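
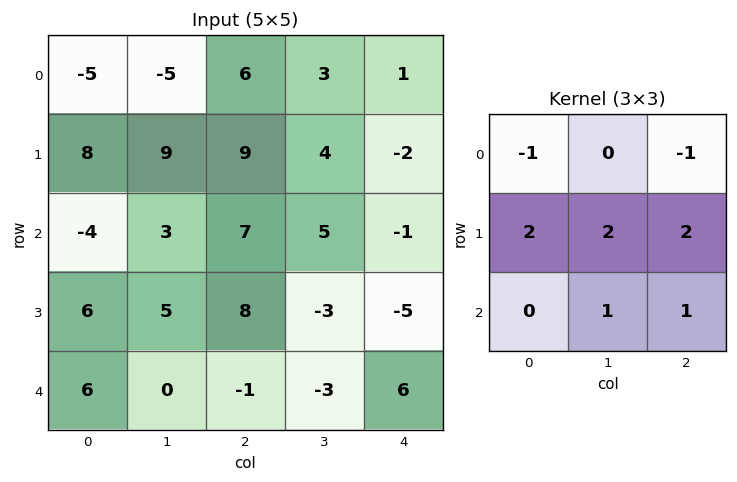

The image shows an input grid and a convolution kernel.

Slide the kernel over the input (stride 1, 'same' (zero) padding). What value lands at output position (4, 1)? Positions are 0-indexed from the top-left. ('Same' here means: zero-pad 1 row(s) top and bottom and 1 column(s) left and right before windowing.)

The receptive field on the zero-padded input at this output position is [6 5 8 / 6 0 -1 / 0 0 0]. Elementwise product with the kernel and sum: 6·-1 + 8·-1 + 6·2 + 0·2 + -1·2 + 0·1 + 0·1.

-4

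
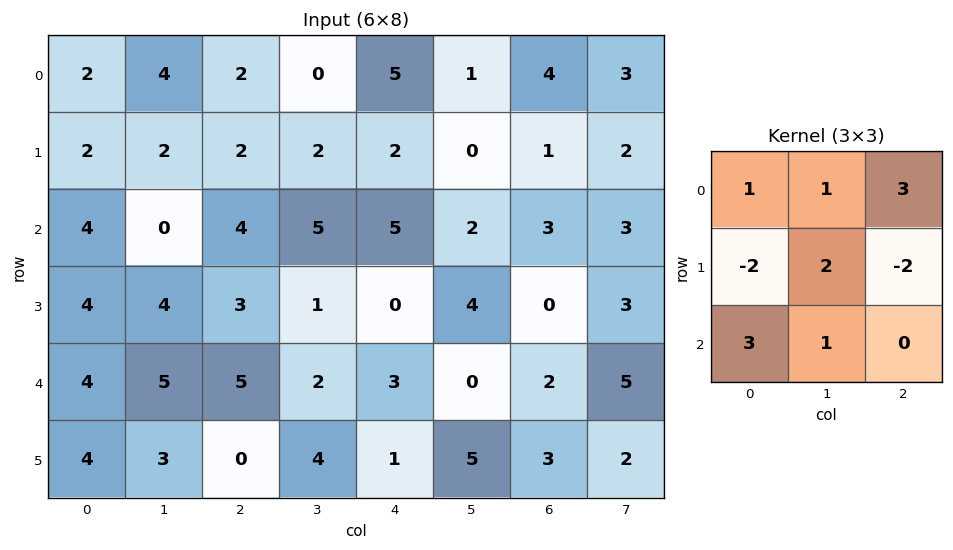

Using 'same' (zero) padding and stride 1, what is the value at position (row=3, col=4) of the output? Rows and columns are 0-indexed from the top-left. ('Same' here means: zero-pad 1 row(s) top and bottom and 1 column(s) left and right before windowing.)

The receptive field on the zero-padded input at this output position is [5 5 2 / 1 0 4 / 2 3 0]. Elementwise product with the kernel and sum: 5·1 + 5·1 + 2·3 + 1·-2 + 0·2 + 4·-2 + 2·3 + 3·1.

15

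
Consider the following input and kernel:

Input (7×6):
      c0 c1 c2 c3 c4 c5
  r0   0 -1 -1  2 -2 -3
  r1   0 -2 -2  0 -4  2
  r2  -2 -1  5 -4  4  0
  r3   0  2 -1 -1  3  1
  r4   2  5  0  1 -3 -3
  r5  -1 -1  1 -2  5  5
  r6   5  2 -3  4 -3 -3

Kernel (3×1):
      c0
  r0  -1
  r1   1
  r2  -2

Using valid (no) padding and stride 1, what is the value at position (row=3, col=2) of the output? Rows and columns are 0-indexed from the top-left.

The receptive field on the input at this output position is [-1 / 0 / 1]. Elementwise product with the kernel and sum: -1·-1 + 0·1 + 1·-2.

-1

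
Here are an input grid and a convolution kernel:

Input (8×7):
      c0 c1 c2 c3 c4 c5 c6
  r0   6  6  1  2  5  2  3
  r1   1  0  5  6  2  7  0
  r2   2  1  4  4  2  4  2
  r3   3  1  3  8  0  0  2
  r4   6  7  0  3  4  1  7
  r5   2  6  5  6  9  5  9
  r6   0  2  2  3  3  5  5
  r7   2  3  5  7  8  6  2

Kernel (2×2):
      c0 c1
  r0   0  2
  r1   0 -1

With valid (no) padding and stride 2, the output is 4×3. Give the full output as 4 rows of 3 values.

12 -2 -3
1 0 8
8 0 -3
1 -1 4

Output[0,0]: The receptive field on the input at this output position is [6 6 / 1 0]. Elementwise product with the kernel and sum: 6·2 + 0·-1.
Output[0,1]: The receptive field on the input at this output position is [1 2 / 5 6]. Elementwise product with the kernel and sum: 2·2 + 6·-1.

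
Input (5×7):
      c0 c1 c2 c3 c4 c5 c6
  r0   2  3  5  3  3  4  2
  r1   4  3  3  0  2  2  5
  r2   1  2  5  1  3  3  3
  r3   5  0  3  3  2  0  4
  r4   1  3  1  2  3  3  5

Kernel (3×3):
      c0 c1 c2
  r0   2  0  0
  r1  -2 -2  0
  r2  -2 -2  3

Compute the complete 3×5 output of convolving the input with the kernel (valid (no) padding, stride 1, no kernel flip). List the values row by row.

Output[0,0]: The receptive field on the input at this output position is [2 3 5 / 4 3 3 / 1 2 5]. Elementwise product with the kernel and sum: 2·2 + 4·-2 + 3·-2 + 1·-2 + 2·-2 + 5·3.

-1 -17 1 3 -5
1 -5 -12 -18 0
-13 -4 1 -9 5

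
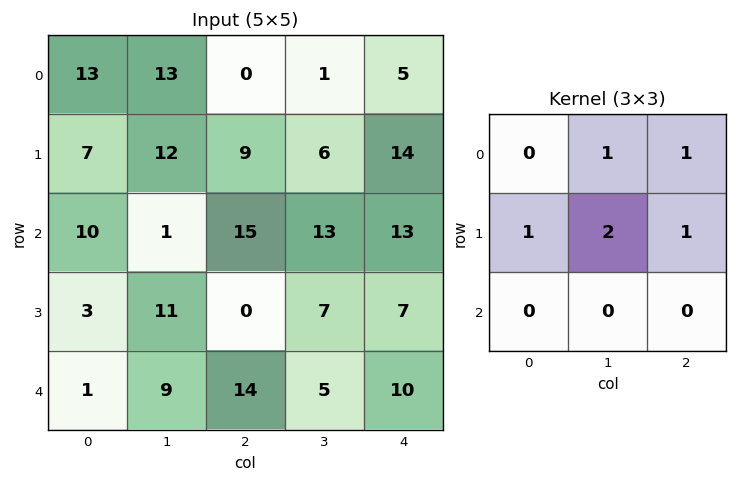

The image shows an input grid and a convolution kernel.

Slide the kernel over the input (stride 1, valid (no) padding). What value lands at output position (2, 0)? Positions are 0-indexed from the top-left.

41

The receptive field on the input at this output position is [10 1 15 / 3 11 0 / 1 9 14]. Elementwise product with the kernel and sum: 1·1 + 15·1 + 3·1 + 11·2 + 0·1.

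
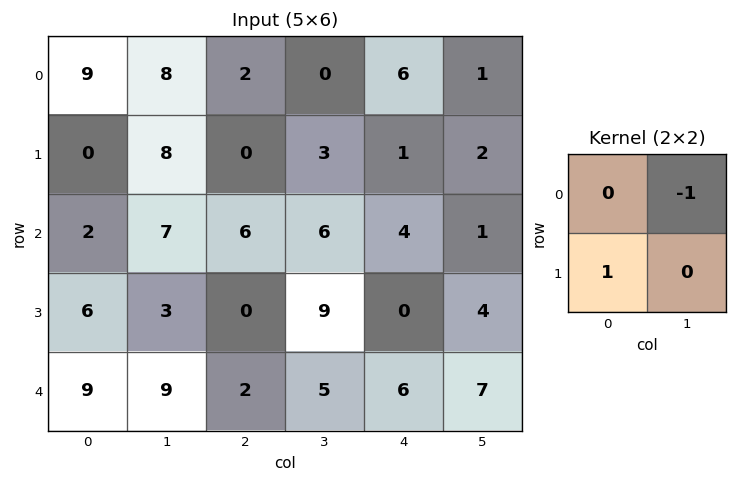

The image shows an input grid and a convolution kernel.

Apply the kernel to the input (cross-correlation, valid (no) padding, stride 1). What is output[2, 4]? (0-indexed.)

The receptive field on the input at this output position is [4 1 / 0 4]. Elementwise product with the kernel and sum: 1·-1 + 0·1.

-1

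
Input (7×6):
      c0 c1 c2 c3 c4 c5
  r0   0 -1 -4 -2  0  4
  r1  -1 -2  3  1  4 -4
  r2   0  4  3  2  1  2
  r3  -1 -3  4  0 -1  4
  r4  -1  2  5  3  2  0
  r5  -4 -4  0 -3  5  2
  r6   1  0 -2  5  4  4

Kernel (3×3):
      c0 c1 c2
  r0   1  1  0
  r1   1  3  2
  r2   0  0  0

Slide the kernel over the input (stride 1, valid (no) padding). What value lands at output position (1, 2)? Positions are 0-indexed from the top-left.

15

The receptive field on the input at this output position is [3 1 4 / 3 2 1 / 4 0 -1]. Elementwise product with the kernel and sum: 3·1 + 1·1 + 3·1 + 2·3 + 1·2.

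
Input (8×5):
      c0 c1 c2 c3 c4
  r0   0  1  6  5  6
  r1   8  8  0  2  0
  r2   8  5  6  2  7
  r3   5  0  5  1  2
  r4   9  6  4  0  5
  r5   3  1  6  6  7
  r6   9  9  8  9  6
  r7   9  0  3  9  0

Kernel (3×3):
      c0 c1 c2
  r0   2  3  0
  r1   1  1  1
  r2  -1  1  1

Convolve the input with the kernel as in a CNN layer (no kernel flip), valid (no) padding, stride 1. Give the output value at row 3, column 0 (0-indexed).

The receptive field on the input at this output position is [5 0 5 / 9 6 4 / 3 1 6]. Elementwise product with the kernel and sum: 5·2 + 0·3 + 9·1 + 6·1 + 4·1 + 3·-1 + 1·1 + 6·1.

33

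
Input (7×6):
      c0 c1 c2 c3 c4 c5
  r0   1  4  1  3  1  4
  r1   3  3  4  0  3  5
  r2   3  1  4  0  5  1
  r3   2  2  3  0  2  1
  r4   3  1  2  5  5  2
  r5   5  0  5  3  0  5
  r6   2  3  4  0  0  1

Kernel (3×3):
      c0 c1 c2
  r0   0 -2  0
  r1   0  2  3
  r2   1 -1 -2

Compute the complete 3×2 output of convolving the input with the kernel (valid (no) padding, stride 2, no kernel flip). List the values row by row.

4 -3
9 -7
4 0

Output[0,0]: The receptive field on the input at this output position is [1 4 1 / 3 3 4 / 3 1 4]. Elementwise product with the kernel and sum: 4·-2 + 3·2 + 4·3 + 3·1 + 1·-1 + 4·-2.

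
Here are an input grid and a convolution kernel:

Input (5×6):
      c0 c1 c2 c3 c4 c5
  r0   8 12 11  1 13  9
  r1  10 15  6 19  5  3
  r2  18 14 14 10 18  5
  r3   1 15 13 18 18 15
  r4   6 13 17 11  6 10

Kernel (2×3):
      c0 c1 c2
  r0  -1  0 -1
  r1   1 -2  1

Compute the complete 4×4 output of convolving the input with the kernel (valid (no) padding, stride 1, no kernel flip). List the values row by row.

-33 9 -51 2
-12 -38 1 -43
-48 -17 -37 -18
-17 -43 -30 -24

Output[0,0]: The receptive field on the input at this output position is [8 12 11 / 10 15 6]. Elementwise product with the kernel and sum: 8·-1 + 11·-1 + 10·1 + 15·-2 + 6·1.
Output[0,1]: The receptive field on the input at this output position is [12 11 1 / 15 6 19]. Elementwise product with the kernel and sum: 12·-1 + 1·-1 + 15·1 + 6·-2 + 19·1.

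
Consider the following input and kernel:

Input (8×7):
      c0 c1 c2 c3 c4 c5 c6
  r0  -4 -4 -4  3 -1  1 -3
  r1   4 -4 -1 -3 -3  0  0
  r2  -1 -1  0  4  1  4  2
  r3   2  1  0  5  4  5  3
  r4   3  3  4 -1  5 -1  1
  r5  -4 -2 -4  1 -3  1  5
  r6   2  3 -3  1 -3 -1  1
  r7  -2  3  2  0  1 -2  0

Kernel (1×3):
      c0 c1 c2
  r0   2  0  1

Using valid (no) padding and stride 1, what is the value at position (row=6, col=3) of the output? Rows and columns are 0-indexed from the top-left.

The receptive field on the input at this output position is [1 -3 -1]. Elementwise product with the kernel and sum: 1·2 + -1·1.

1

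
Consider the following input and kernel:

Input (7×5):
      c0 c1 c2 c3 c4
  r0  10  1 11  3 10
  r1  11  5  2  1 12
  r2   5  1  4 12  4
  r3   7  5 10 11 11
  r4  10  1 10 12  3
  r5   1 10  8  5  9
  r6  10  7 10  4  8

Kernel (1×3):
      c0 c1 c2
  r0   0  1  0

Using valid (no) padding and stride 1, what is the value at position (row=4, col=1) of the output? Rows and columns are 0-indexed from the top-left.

10

The receptive field on the input at this output position is [1 10 12]. Elementwise product with the kernel and sum: 10·1.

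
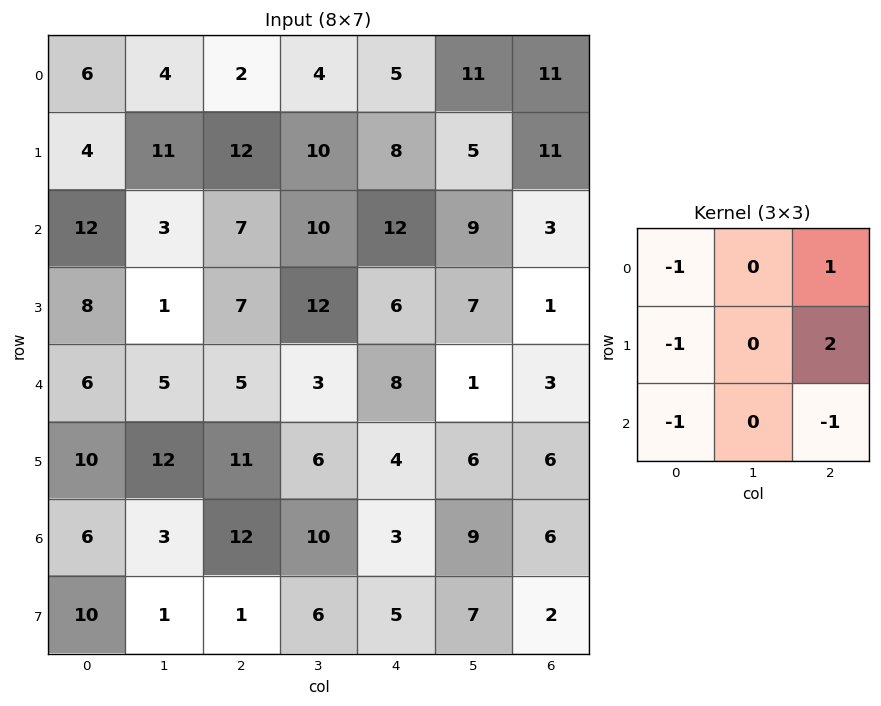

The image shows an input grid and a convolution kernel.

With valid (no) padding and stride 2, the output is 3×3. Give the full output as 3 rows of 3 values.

Output[0,0]: The receptive field on the input at this output position is [6 4 2 / 4 11 12 / 12 3 7]. Elementwise product with the kernel and sum: 6·-1 + 2·1 + 4·-1 + 12·2 + 12·-1 + 7·-1.
Output[0,1]: The receptive field on the input at this output position is [2 4 5 / 12 10 8 / 7 10 12]. Elementwise product with the kernel and sum: 2·-1 + 5·1 + 12·-1 + 8·2 + 7·-1 + 12·-1.

-3 -12 5
-10 -3 -24
-7 -15 -6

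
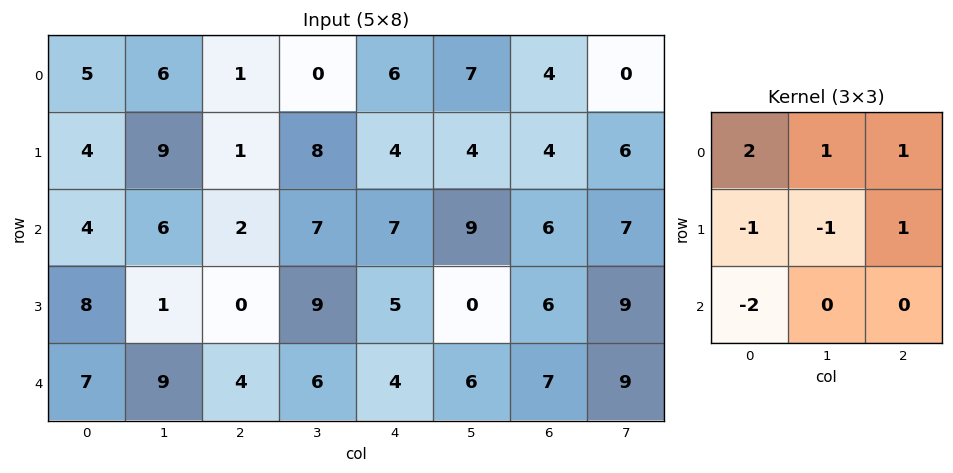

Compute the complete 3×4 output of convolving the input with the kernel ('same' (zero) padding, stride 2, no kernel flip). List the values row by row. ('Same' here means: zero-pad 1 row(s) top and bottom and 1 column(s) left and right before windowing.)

1 -25 -15 -19
15 24 1 10
11 4 19 11

Output[0,0]: The receptive field on the zero-padded input at this output position is [0 0 0 / 0 5 6 / 0 4 9]. Elementwise product with the kernel and sum: 0·2 + 0·1 + 0·1 + 0·-1 + 5·-1 + 6·1 + 0·-2.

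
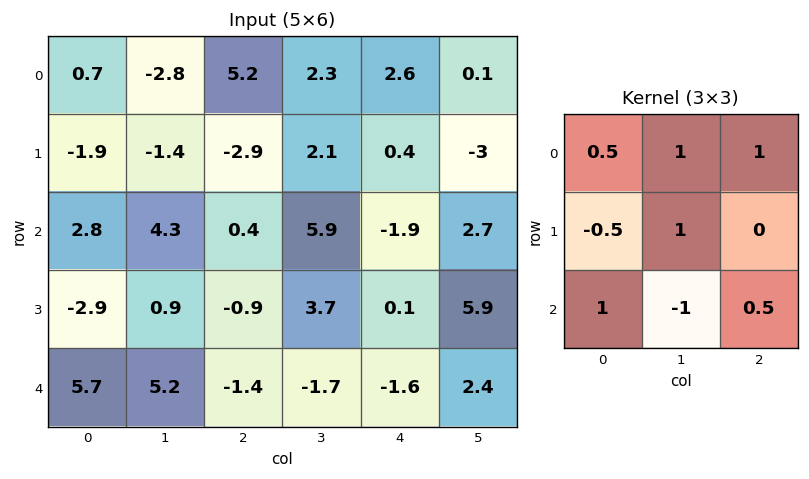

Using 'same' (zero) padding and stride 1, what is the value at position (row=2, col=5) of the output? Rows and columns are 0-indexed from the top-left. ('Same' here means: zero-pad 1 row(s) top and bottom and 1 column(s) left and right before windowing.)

-4.95

The receptive field on the zero-padded input at this output position is [0.4 -3 0 / -1.9 2.7 0 / 0.1 5.9 0]. Elementwise product with the kernel and sum: 0.4·0.5 + -3·1 + 0·1 + -1.9·-0.5 + 2.7·1 + 0.1·1 + 5.9·-1 + 0·0.5.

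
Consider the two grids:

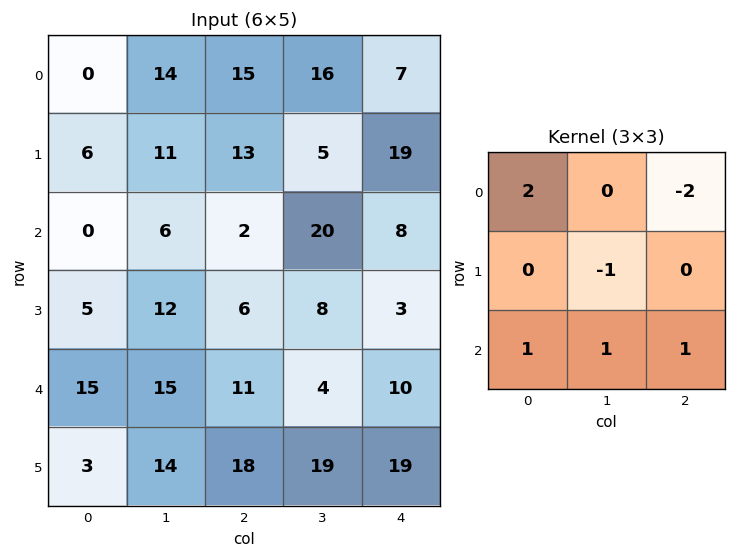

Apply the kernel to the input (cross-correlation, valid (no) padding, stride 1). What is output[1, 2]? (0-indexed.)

-15

The receptive field on the input at this output position is [13 5 19 / 2 20 8 / 6 8 3]. Elementwise product with the kernel and sum: 13·2 + 19·-2 + 20·-1 + 6·1 + 8·1 + 3·1.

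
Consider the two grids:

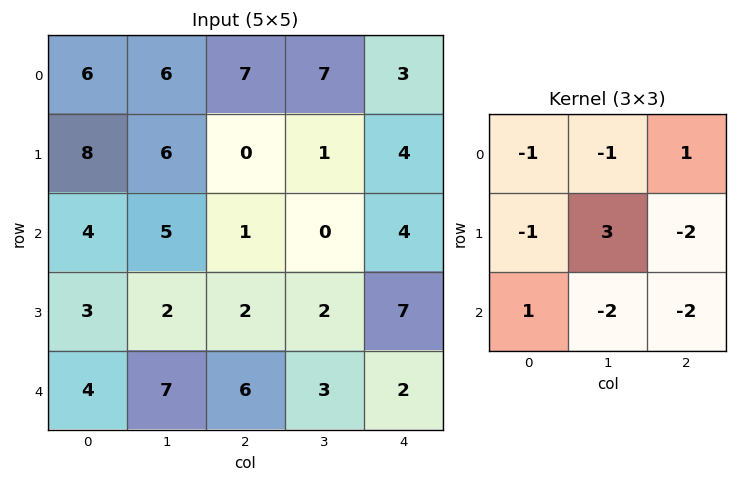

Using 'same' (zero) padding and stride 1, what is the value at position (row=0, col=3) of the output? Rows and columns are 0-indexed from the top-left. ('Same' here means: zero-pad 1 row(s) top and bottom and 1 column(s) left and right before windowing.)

-2

The receptive field on the zero-padded input at this output position is [0 0 0 / 7 7 3 / 0 1 4]. Elementwise product with the kernel and sum: 0·-1 + 0·-1 + 0·1 + 7·-1 + 7·3 + 3·-2 + 0·1 + 1·-2 + 4·-2.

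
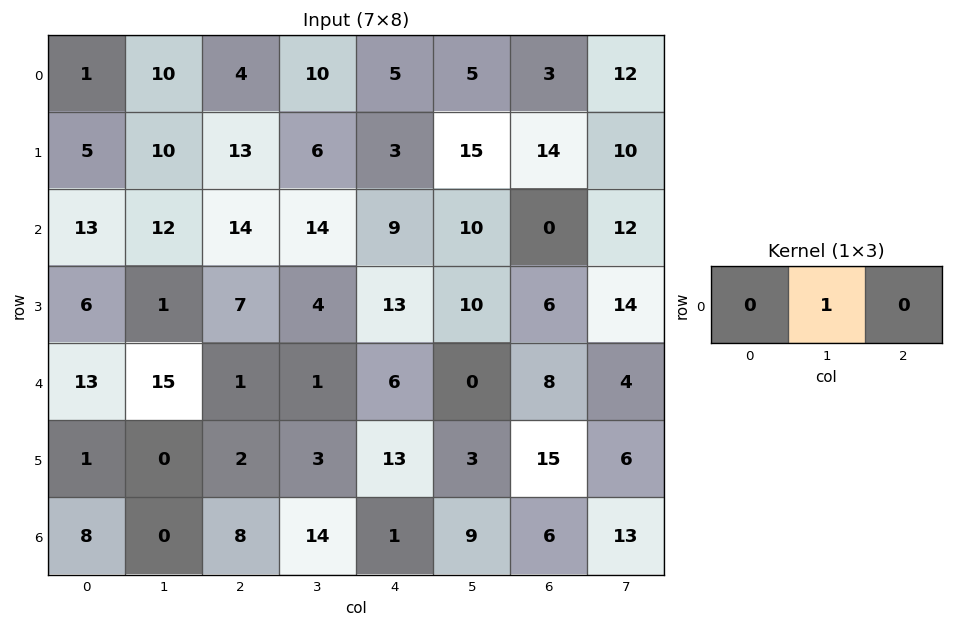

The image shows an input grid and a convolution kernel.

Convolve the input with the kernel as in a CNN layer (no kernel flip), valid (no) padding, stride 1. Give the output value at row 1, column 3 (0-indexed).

3

The receptive field on the input at this output position is [6 3 15]. Elementwise product with the kernel and sum: 3·1.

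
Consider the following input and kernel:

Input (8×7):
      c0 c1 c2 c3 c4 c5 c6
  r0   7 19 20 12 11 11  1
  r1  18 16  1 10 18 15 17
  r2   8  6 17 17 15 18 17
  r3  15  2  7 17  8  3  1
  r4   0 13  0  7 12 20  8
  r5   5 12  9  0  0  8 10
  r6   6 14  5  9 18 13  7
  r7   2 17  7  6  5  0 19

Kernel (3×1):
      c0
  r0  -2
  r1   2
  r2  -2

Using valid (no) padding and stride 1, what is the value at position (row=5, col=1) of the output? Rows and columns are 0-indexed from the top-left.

-30

The receptive field on the input at this output position is [12 / 14 / 17]. Elementwise product with the kernel and sum: 12·-2 + 14·2 + 17·-2.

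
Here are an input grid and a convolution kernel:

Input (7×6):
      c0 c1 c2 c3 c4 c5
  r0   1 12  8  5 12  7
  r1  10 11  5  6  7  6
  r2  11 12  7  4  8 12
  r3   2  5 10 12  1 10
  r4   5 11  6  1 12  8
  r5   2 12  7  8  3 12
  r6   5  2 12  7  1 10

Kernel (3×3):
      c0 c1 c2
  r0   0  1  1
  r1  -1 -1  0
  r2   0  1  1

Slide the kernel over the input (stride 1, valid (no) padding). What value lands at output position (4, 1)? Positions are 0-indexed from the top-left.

7

The receptive field on the input at this output position is [11 6 1 / 12 7 8 / 2 12 7]. Elementwise product with the kernel and sum: 6·1 + 1·1 + 12·-1 + 7·-1 + 12·1 + 7·1.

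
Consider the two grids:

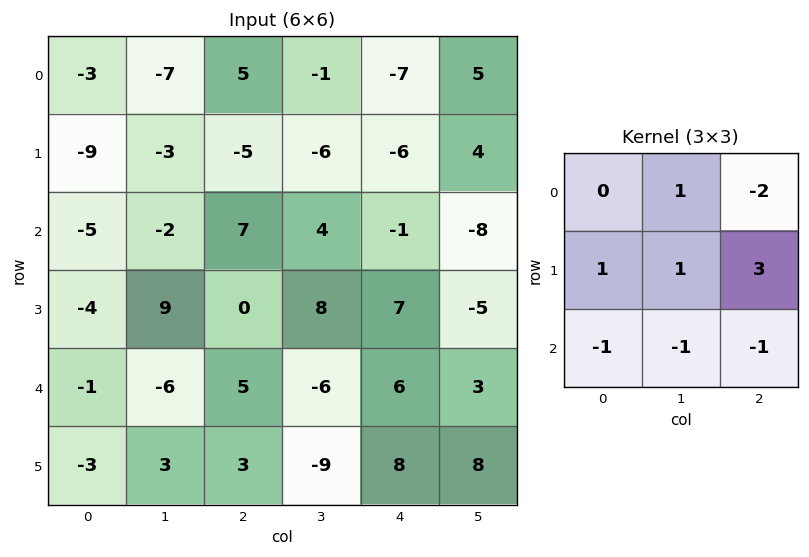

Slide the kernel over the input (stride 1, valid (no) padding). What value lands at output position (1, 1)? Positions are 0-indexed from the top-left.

The receptive field on the input at this output position is [-3 -5 -6 / -2 7 4 / 9 0 8]. Elementwise product with the kernel and sum: -5·1 + -6·-2 + -2·1 + 7·1 + 4·3 + 9·-1 + 0·-1 + 8·-1.

7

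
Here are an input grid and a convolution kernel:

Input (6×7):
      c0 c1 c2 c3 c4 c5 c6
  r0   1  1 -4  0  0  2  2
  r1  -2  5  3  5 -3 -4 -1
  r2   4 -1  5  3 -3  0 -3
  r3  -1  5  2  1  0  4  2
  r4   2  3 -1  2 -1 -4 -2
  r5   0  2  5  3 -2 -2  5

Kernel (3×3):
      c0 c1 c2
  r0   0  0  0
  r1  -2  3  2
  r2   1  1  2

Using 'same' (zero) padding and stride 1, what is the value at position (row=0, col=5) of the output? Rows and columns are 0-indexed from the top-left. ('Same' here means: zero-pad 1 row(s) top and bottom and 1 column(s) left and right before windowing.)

The receptive field on the zero-padded input at this output position is [0 0 0 / 0 2 2 / -3 -4 -1]. Elementwise product with the kernel and sum: 0·-2 + 2·3 + 2·2 + -3·1 + -4·1 + -1·2.

1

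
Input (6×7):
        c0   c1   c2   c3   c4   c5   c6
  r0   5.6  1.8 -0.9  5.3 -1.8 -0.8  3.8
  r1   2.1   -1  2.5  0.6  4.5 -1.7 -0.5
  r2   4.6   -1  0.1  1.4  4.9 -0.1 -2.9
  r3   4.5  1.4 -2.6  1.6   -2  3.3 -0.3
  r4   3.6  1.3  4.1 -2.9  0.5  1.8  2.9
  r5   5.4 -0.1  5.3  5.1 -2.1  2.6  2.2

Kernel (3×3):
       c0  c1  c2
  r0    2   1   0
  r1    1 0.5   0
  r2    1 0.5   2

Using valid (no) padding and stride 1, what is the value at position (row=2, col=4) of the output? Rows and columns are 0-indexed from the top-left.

16.55

The receptive field on the input at this output position is [4.9 -0.1 -2.9 / -2 3.3 -0.3 / 0.5 1.8 2.9]. Elementwise product with the kernel and sum: 4.9·2 + -0.1·1 + -2·1 + 3.3·0.5 + 0.5·1 + 1.8·0.5 + 2.9·2.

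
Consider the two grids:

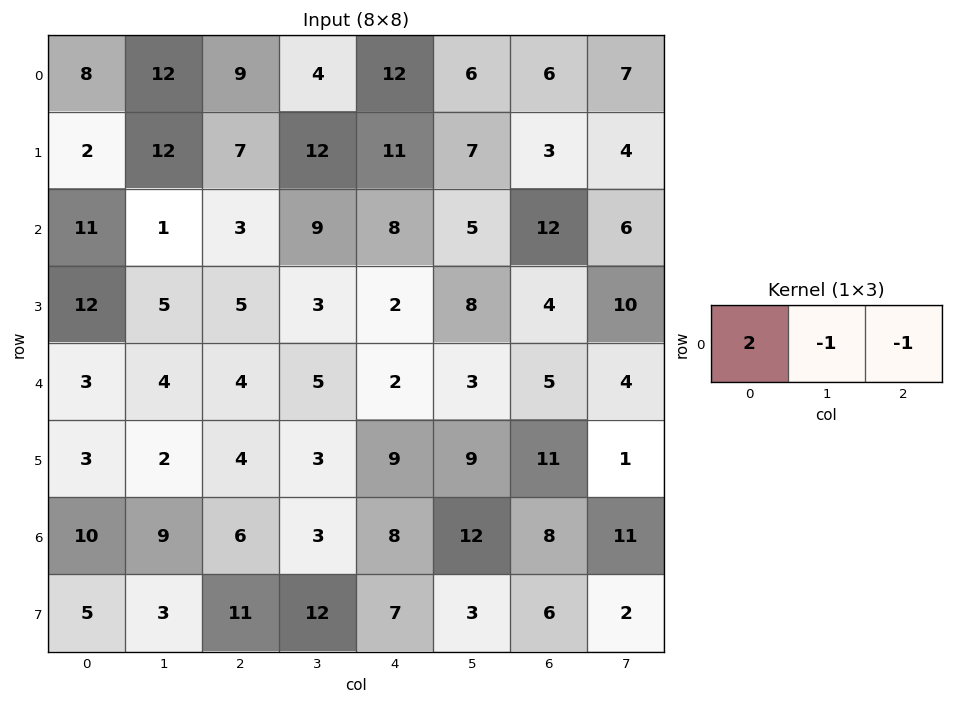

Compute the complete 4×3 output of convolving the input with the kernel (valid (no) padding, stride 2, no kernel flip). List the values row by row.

-5 2 12
18 -11 -1
-2 1 -4
5 1 -4

Output[0,0]: The receptive field on the input at this output position is [8 12 9]. Elementwise product with the kernel and sum: 8·2 + 12·-1 + 9·-1.
Output[0,1]: The receptive field on the input at this output position is [9 4 12]. Elementwise product with the kernel and sum: 9·2 + 4·-1 + 12·-1.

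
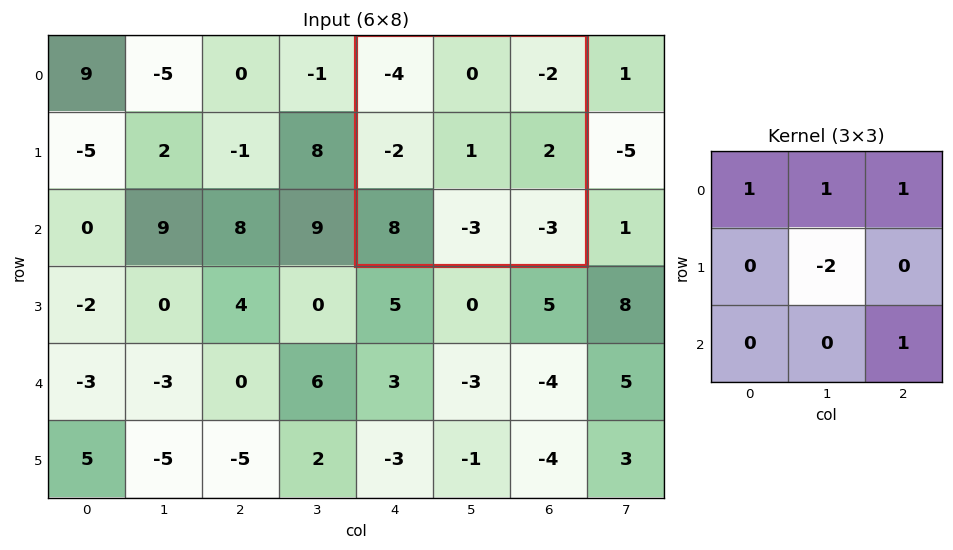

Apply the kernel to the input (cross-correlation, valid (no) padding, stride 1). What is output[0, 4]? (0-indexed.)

The receptive field on the input at this output position is [-4 0 -2 / -2 1 2 / 8 -3 -3]. Elementwise product with the kernel and sum: -4·1 + 0·1 + -2·1 + 1·-2 + -3·1.

-11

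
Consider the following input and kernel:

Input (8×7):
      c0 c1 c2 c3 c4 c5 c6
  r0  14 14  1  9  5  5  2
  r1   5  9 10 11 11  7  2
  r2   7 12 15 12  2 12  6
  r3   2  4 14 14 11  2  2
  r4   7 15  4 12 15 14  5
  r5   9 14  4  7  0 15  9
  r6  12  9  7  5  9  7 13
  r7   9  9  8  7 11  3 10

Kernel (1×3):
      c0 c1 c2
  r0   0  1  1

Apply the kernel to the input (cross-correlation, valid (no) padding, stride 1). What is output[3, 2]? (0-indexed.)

25

The receptive field on the input at this output position is [14 14 11]. Elementwise product with the kernel and sum: 14·1 + 11·1.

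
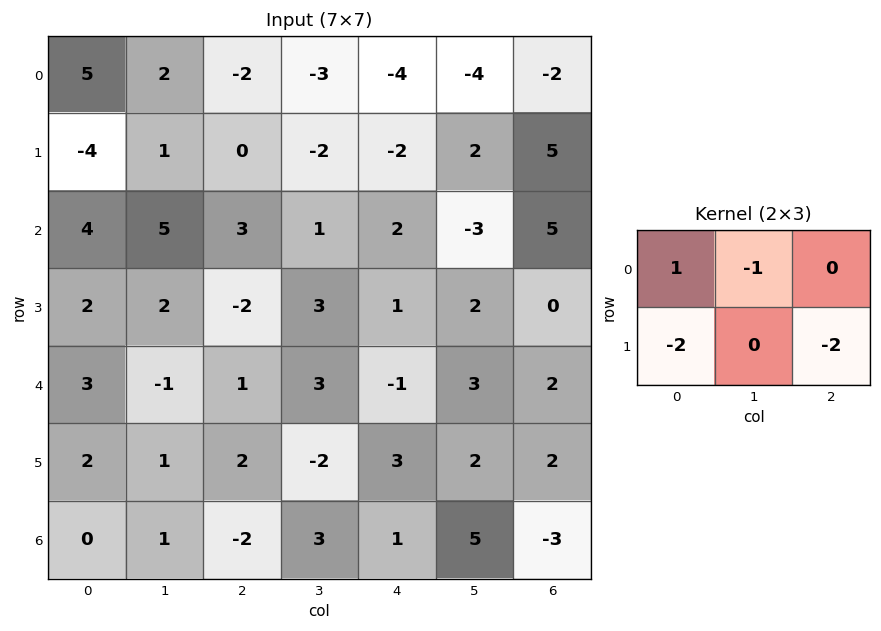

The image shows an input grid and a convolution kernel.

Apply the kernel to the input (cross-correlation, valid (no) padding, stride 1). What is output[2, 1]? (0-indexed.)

-8

The receptive field on the input at this output position is [5 3 1 / 2 -2 3]. Elementwise product with the kernel and sum: 5·1 + 3·-1 + 2·-2 + 3·-2.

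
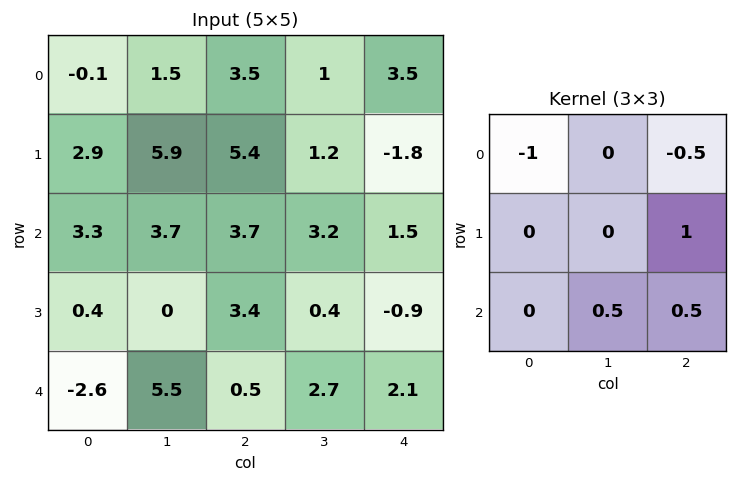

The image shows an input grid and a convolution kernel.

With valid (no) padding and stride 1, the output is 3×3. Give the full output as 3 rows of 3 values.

7.45 2.65 -4.7
-0.2 -1.4 -3.25
1.25 -3.3 -2.95

Output[0,0]: The receptive field on the input at this output position is [-0.1 1.5 3.5 / 2.9 5.9 5.4 / 3.3 3.7 3.7]. Elementwise product with the kernel and sum: -0.1·-1 + 3.5·-0.5 + 5.4·1 + 3.7·0.5 + 3.7·0.5.
Output[0,1]: The receptive field on the input at this output position is [1.5 3.5 1 / 5.9 5.4 1.2 / 3.7 3.7 3.2]. Elementwise product with the kernel and sum: 1.5·-1 + 1·-0.5 + 1.2·1 + 3.7·0.5 + 3.2·0.5.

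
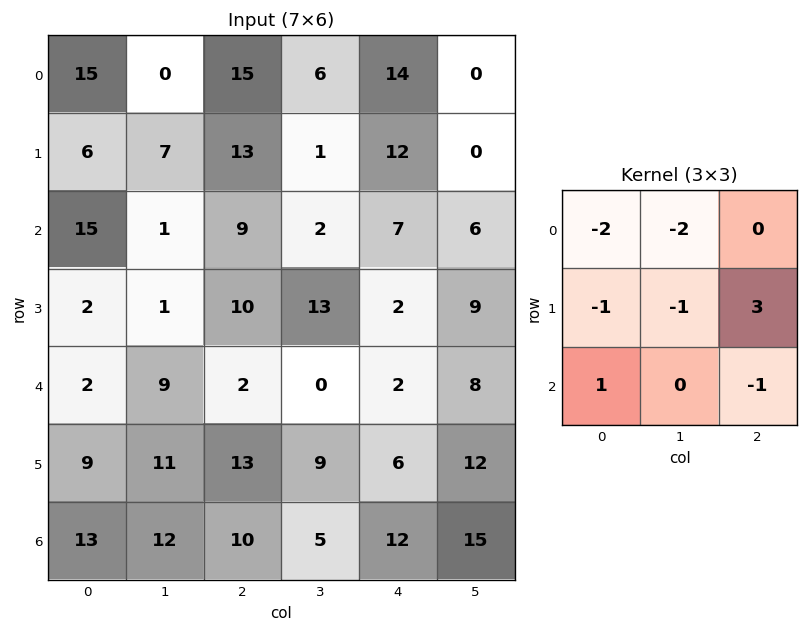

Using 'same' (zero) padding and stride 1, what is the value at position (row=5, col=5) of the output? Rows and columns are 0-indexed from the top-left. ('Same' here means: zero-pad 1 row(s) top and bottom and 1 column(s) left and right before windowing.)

The receptive field on the zero-padded input at this output position is [2 8 0 / 6 12 0 / 12 15 0]. Elementwise product with the kernel and sum: 2·-2 + 8·-2 + 6·-1 + 12·-1 + 0·3 + 12·1 + 0·-1.

-26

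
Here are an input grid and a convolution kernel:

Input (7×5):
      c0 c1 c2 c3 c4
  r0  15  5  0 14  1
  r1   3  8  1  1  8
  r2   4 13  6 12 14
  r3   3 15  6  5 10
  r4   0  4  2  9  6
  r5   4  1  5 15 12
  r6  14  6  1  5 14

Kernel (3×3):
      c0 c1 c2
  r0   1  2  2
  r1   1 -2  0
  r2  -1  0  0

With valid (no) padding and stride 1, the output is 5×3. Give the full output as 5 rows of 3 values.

8 26 23
-4 -2 -5
15 48 52
33 36 15
0 11 6

Output[0,0]: The receptive field on the input at this output position is [15 5 0 / 3 8 1 / 4 13 6]. Elementwise product with the kernel and sum: 15·1 + 5·2 + 0·2 + 3·1 + 8·-2 + 4·-1.
Output[0,1]: The receptive field on the input at this output position is [5 0 14 / 8 1 1 / 13 6 12]. Elementwise product with the kernel and sum: 5·1 + 0·2 + 14·2 + 8·1 + 1·-2 + 13·-1.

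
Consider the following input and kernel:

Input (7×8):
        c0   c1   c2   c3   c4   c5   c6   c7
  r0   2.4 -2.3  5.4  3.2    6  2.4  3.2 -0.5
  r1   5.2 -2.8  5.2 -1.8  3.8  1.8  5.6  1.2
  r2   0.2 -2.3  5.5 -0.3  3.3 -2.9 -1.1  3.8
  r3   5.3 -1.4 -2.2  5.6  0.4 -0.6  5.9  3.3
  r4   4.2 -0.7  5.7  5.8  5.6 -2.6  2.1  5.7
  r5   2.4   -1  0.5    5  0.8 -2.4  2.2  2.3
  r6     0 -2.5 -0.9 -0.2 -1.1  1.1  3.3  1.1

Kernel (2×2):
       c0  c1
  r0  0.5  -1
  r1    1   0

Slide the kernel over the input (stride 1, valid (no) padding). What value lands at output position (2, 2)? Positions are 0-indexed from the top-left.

The receptive field on the input at this output position is [5.5 -0.3 / -2.2 5.6]. Elementwise product with the kernel and sum: 5.5·0.5 + -0.3·-1 + -2.2·1.

0.85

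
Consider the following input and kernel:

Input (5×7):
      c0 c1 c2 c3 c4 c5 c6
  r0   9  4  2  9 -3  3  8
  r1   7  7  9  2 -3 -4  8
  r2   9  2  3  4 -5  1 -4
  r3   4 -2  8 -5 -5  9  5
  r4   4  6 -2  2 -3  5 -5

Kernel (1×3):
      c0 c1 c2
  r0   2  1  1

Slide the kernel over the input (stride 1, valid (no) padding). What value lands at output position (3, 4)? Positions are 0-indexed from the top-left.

The receptive field on the input at this output position is [-5 9 5]. Elementwise product with the kernel and sum: -5·2 + 9·1 + 5·1.

4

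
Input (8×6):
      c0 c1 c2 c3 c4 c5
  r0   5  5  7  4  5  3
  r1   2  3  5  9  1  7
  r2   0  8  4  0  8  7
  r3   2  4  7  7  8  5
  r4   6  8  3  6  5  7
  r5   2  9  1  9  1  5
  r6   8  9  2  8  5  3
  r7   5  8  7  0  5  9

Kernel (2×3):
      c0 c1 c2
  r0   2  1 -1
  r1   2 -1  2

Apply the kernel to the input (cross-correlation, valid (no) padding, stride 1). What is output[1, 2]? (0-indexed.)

The receptive field on the input at this output position is [5 9 1 / 4 0 8]. Elementwise product with the kernel and sum: 5·2 + 9·1 + 1·-1 + 4·2 + 0·-1 + 8·2.

42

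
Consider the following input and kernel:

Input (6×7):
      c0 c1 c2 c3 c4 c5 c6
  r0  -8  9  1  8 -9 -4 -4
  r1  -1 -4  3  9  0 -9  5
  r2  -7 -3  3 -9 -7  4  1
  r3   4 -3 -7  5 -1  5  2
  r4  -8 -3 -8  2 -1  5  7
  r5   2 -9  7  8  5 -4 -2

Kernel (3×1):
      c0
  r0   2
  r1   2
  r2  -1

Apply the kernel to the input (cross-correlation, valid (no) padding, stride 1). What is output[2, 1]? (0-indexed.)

The receptive field on the input at this output position is [-3 / -3 / -3]. Elementwise product with the kernel and sum: -3·2 + -3·2 + -3·-1.

-9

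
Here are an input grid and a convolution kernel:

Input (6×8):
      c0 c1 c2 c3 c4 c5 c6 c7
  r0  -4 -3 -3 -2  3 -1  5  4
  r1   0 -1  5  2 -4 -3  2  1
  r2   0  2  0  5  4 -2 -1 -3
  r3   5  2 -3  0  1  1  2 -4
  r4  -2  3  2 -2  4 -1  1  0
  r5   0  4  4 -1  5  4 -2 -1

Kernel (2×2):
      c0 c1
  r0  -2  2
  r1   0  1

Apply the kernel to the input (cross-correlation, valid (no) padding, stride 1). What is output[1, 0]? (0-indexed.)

The receptive field on the input at this output position is [0 -1 / 0 2]. Elementwise product with the kernel and sum: 0·-2 + -1·2 + 2·1.

0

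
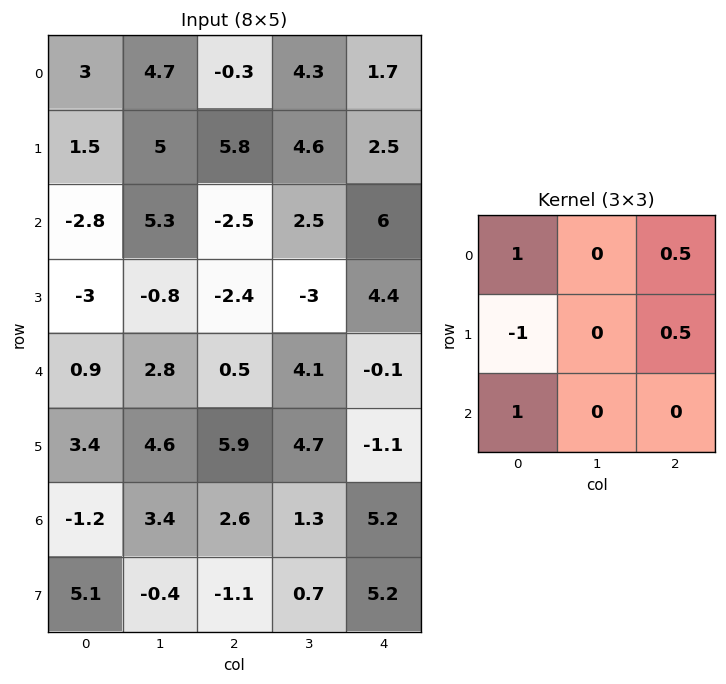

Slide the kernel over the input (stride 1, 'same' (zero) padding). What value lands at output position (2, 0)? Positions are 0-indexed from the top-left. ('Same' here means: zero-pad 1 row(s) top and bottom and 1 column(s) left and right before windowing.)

The receptive field on the zero-padded input at this output position is [0 1.5 5 / 0 -2.8 5.3 / 0 -3 -0.8]. Elementwise product with the kernel and sum: 0·1 + 5·0.5 + 0·-1 + 5.3·0.5 + 0·1.

5.15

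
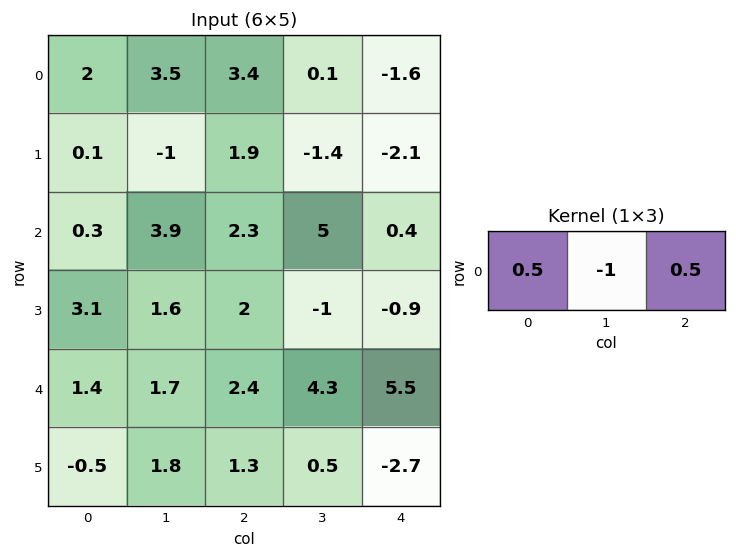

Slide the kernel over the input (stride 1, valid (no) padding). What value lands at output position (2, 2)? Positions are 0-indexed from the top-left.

-3.65

The receptive field on the input at this output position is [2.3 5 0.4]. Elementwise product with the kernel and sum: 2.3·0.5 + 5·-1 + 0.4·0.5.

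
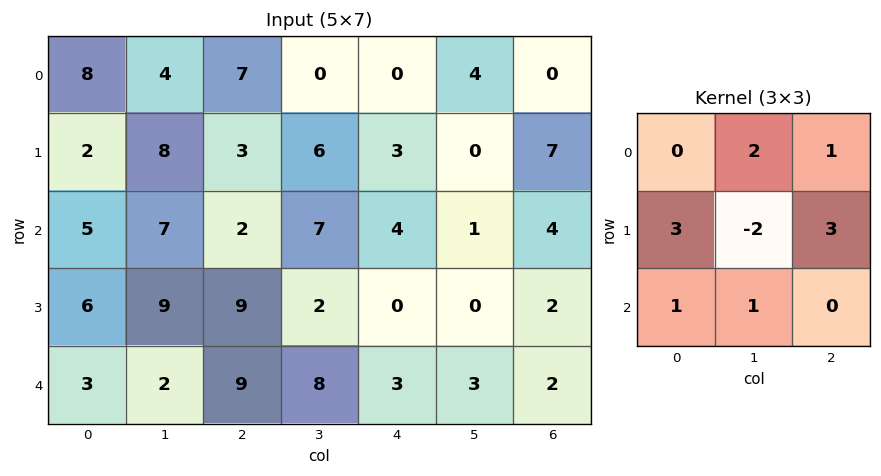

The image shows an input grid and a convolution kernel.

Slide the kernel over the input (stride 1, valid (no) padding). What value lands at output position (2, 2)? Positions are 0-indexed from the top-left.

The receptive field on the input at this output position is [2 7 4 / 9 2 0 / 9 8 3]. Elementwise product with the kernel and sum: 7·2 + 4·1 + 9·3 + 2·-2 + 0·3 + 9·1 + 8·1.

58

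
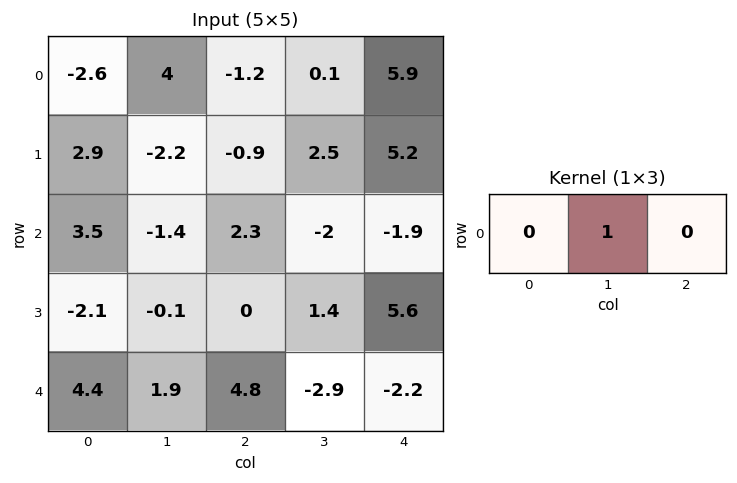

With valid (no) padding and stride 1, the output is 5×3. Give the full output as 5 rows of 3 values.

Output[0,0]: The receptive field on the input at this output position is [-2.6 4 -1.2]. Elementwise product with the kernel and sum: 4·1.

4 -1.2 0.1
-2.2 -0.9 2.5
-1.4 2.3 -2
-0.1 0 1.4
1.9 4.8 -2.9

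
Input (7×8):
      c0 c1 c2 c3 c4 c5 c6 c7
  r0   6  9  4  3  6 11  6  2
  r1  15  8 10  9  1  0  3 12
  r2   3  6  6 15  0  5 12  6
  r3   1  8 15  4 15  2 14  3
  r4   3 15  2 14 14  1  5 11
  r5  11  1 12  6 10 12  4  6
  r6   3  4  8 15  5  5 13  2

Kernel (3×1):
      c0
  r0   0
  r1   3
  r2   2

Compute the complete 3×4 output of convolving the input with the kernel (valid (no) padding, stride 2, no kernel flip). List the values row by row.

51 42 3 33
9 49 73 52
39 52 40 38

Output[0,0]: The receptive field on the input at this output position is [6 / 15 / 3]. Elementwise product with the kernel and sum: 15·3 + 3·2.
Output[0,1]: The receptive field on the input at this output position is [4 / 10 / 6]. Elementwise product with the kernel and sum: 10·3 + 6·2.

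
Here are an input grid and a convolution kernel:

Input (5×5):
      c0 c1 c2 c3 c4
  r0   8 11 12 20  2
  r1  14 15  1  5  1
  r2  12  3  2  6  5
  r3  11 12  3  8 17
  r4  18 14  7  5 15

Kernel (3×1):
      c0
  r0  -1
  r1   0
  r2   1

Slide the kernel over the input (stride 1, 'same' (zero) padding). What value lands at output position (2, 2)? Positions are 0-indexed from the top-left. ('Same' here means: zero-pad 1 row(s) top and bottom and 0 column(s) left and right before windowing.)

2

The receptive field on the zero-padded input at this output position is [1 / 2 / 3]. Elementwise product with the kernel and sum: 1·-1 + 3·1.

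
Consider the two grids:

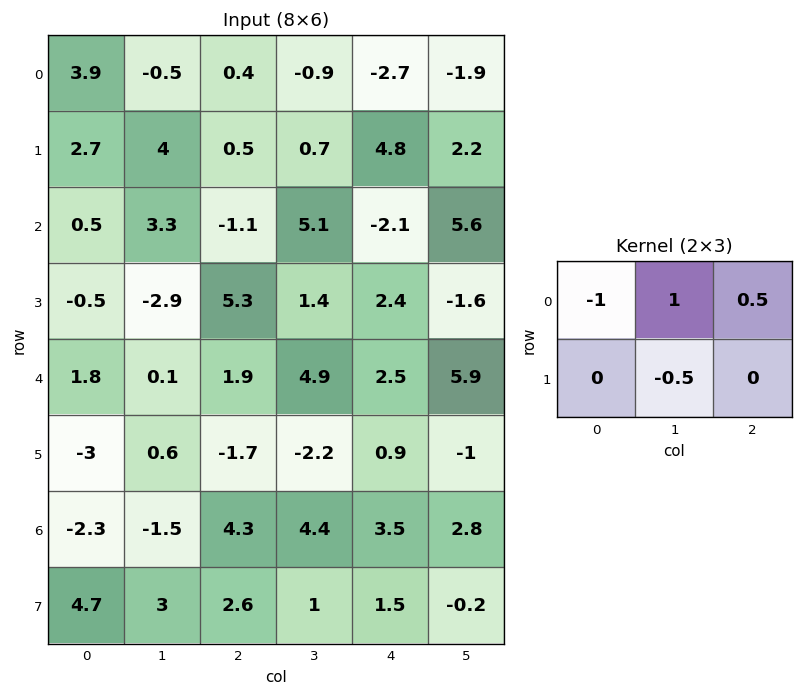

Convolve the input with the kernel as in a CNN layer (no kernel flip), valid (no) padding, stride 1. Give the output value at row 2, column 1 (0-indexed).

-4.5

The receptive field on the input at this output position is [3.3 -1.1 5.1 / -2.9 5.3 1.4]. Elementwise product with the kernel and sum: 3.3·-1 + -1.1·1 + 5.1·0.5 + 5.3·-0.5.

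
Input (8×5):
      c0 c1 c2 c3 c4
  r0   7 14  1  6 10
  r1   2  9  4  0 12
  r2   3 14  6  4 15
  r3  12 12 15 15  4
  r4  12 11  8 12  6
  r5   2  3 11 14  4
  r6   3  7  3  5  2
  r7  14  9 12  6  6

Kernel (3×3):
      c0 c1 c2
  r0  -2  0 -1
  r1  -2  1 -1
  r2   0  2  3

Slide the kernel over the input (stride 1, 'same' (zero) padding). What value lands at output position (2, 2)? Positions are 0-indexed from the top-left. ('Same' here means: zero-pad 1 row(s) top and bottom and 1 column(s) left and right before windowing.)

31

The receptive field on the zero-padded input at this output position is [9 4 0 / 14 6 4 / 12 15 15]. Elementwise product with the kernel and sum: 9·-2 + 0·-1 + 14·-2 + 6·1 + 4·-1 + 15·2 + 15·3.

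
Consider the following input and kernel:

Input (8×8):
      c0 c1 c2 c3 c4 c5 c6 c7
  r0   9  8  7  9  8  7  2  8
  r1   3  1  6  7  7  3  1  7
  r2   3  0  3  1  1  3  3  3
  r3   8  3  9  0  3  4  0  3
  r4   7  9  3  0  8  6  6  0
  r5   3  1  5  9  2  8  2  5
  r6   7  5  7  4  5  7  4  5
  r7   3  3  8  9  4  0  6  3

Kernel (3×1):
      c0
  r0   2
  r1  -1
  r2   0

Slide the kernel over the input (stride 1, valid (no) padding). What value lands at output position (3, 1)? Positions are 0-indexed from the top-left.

The receptive field on the input at this output position is [3 / 9 / 1]. Elementwise product with the kernel and sum: 3·2 + 9·-1.

-3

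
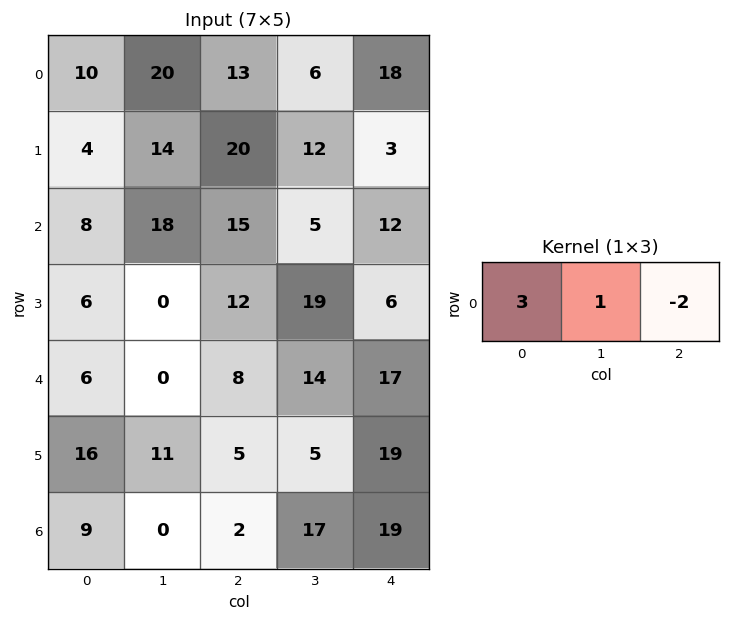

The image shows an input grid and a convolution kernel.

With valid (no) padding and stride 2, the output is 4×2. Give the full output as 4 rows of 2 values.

Output[0,0]: The receptive field on the input at this output position is [10 20 13]. Elementwise product with the kernel and sum: 10·3 + 20·1 + 13·-2.
Output[0,1]: The receptive field on the input at this output position is [13 6 18]. Elementwise product with the kernel and sum: 13·3 + 6·1 + 18·-2.

24 9
12 26
2 4
23 -15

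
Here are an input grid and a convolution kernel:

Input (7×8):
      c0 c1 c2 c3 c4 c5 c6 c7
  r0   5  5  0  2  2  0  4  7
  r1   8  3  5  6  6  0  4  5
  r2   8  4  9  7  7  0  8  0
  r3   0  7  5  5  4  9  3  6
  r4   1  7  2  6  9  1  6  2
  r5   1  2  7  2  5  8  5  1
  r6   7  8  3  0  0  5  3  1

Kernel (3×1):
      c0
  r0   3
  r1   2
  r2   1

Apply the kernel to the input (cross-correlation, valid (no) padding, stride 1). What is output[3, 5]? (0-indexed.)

The receptive field on the input at this output position is [9 / 1 / 8]. Elementwise product with the kernel and sum: 9·3 + 1·2 + 8·1.

37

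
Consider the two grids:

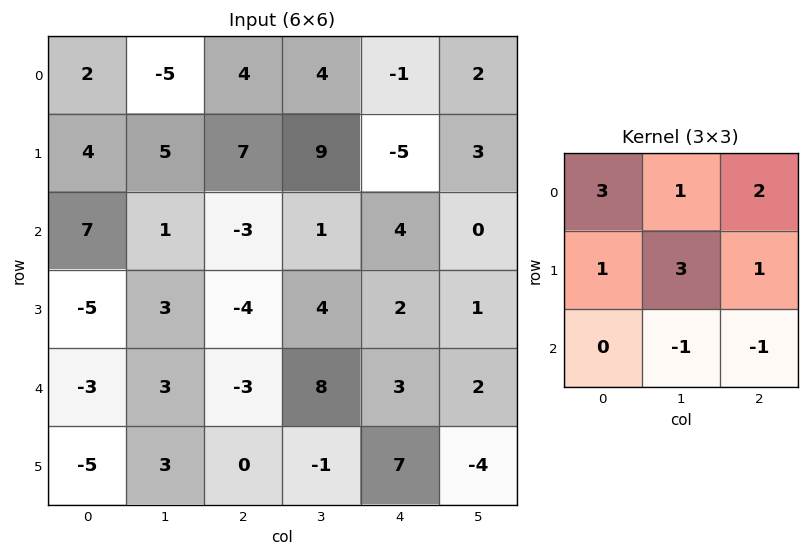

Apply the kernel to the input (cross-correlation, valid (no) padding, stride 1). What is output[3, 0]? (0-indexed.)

-20

The receptive field on the input at this output position is [-5 3 -4 / -3 3 -3 / -5 3 0]. Elementwise product with the kernel and sum: -5·3 + 3·1 + -4·2 + -3·1 + 3·3 + -3·1 + 3·-1 + 0·-1.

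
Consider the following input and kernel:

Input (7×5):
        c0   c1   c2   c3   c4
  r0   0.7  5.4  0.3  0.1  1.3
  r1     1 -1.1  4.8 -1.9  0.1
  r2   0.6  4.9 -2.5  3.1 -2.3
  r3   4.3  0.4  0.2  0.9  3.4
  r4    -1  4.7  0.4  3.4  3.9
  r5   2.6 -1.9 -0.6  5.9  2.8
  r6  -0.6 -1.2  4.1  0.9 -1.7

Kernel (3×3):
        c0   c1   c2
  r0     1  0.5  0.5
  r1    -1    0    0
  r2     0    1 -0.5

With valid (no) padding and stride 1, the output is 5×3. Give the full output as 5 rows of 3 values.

8.7 2.65 0.45
2.55 -4.8 5.6
2 3.5 -0.85
4 -7.3 6.45
-4.3 12.15 6.4

Output[0,0]: The receptive field on the input at this output position is [0.7 5.4 0.3 / 1 -1.1 4.8 / 0.6 4.9 -2.5]. Elementwise product with the kernel and sum: 0.7·1 + 5.4·0.5 + 0.3·0.5 + 1·-1 + 4.9·1 + -2.5·-0.5.
Output[0,1]: The receptive field on the input at this output position is [5.4 0.3 0.1 / -1.1 4.8 -1.9 / 4.9 -2.5 3.1]. Elementwise product with the kernel and sum: 5.4·1 + 0.3·0.5 + 0.1·0.5 + -1.1·-1 + -2.5·1 + 3.1·-0.5.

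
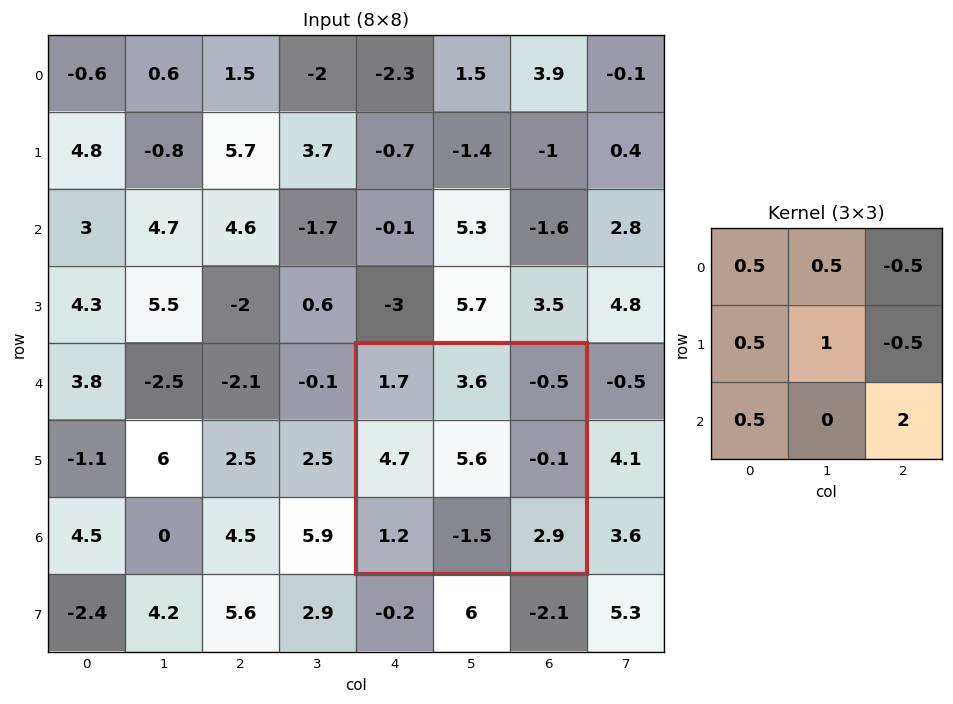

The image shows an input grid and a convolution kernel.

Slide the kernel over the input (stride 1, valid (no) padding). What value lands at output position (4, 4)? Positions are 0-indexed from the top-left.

17.3

The receptive field on the input at this output position is [1.7 3.6 -0.5 / 4.7 5.6 -0.1 / 1.2 -1.5 2.9]. Elementwise product with the kernel and sum: 1.7·0.5 + 3.6·0.5 + -0.5·-0.5 + 4.7·0.5 + 5.6·1 + -0.1·-0.5 + 1.2·0.5 + 2.9·2.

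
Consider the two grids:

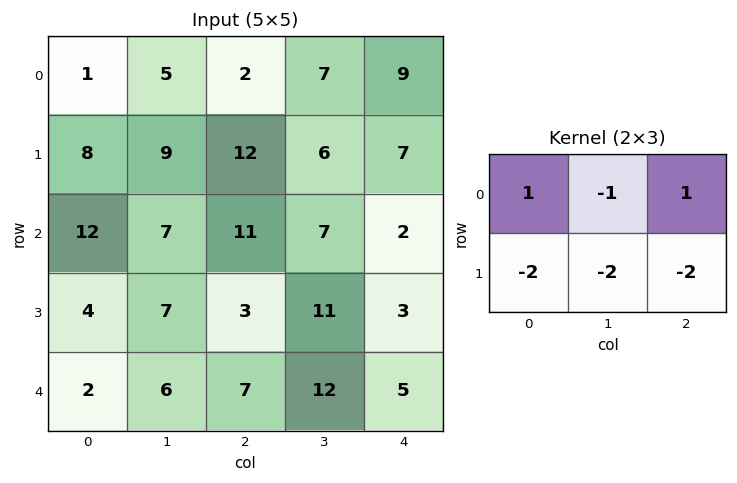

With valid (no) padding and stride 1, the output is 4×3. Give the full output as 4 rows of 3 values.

-60 -44 -46
-49 -47 -27
-12 -39 -28
-30 -35 -53

Output[0,0]: The receptive field on the input at this output position is [1 5 2 / 8 9 12]. Elementwise product with the kernel and sum: 1·1 + 5·-1 + 2·1 + 8·-2 + 9·-2 + 12·-2.
Output[0,1]: The receptive field on the input at this output position is [5 2 7 / 9 12 6]. Elementwise product with the kernel and sum: 5·1 + 2·-1 + 7·1 + 9·-2 + 12·-2 + 6·-2.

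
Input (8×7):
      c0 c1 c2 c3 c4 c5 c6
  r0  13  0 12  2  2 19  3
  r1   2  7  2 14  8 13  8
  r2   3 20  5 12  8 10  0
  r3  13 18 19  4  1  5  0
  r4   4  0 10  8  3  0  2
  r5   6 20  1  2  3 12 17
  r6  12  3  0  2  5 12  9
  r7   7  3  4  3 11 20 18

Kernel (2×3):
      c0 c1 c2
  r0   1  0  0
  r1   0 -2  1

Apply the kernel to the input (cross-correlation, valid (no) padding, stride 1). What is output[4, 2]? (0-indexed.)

The receptive field on the input at this output position is [10 8 3 / 1 2 3]. Elementwise product with the kernel and sum: 10·1 + 2·-2 + 3·1.

9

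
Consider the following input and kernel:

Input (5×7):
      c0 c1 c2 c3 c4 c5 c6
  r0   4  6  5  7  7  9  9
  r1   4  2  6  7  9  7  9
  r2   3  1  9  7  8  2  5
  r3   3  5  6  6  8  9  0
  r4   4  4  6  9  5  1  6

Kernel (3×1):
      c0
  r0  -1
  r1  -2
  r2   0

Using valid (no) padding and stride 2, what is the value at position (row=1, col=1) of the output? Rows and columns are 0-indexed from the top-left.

-21

The receptive field on the input at this output position is [9 / 6 / 6]. Elementwise product with the kernel and sum: 9·-1 + 6·-2.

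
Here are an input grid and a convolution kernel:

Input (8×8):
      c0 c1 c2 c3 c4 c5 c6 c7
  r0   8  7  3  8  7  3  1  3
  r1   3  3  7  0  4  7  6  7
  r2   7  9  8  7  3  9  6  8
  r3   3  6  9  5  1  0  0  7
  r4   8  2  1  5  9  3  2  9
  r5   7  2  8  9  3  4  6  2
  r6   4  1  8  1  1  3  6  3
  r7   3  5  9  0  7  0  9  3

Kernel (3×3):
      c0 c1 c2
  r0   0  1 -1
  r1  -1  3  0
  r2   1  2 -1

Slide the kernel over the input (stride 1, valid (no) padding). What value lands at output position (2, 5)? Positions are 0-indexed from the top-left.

-4

The receptive field on the input at this output position is [9 6 8 / 0 0 7 / 3 2 9]. Elementwise product with the kernel and sum: 6·1 + 8·-1 + 0·-1 + 0·3 + 3·1 + 2·2 + 9·-1.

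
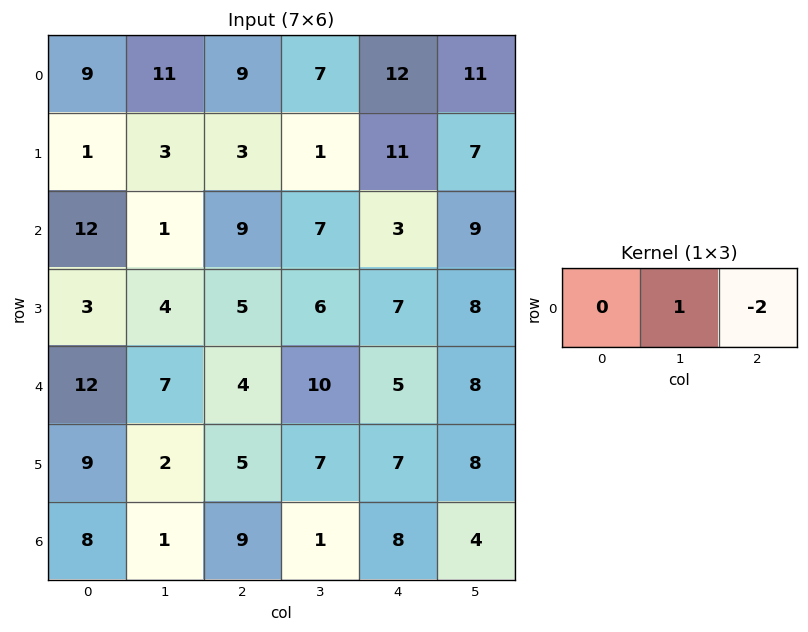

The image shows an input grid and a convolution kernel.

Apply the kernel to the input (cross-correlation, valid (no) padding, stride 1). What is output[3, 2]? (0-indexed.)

-8

The receptive field on the input at this output position is [5 6 7]. Elementwise product with the kernel and sum: 6·1 + 7·-2.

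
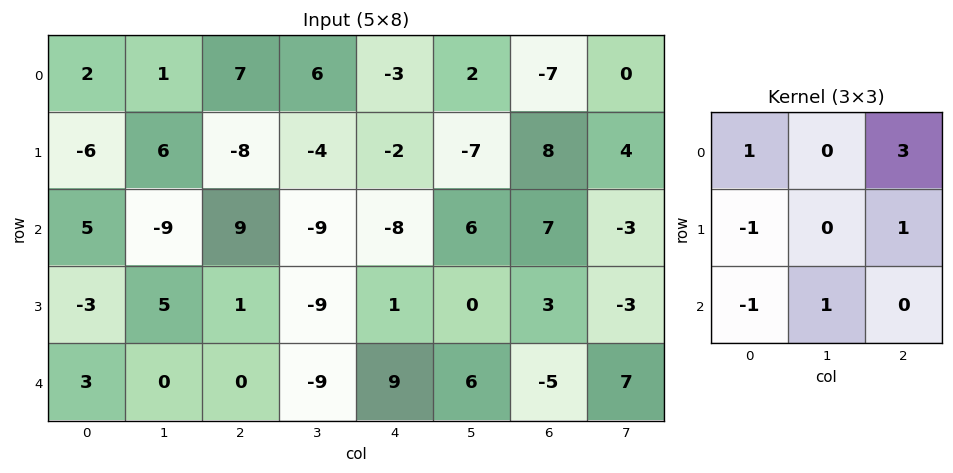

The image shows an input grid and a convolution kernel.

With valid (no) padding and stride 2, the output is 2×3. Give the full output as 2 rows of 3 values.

7 -14 0
33 -24 12

Output[0,0]: The receptive field on the input at this output position is [2 1 7 / -6 6 -8 / 5 -9 9]. Elementwise product with the kernel and sum: 2·1 + 7·3 + -6·-1 + -8·1 + 5·-1 + -9·1.
Output[0,1]: The receptive field on the input at this output position is [7 6 -3 / -8 -4 -2 / 9 -9 -8]. Elementwise product with the kernel and sum: 7·1 + -3·3 + -8·-1 + -2·1 + 9·-1 + -9·1.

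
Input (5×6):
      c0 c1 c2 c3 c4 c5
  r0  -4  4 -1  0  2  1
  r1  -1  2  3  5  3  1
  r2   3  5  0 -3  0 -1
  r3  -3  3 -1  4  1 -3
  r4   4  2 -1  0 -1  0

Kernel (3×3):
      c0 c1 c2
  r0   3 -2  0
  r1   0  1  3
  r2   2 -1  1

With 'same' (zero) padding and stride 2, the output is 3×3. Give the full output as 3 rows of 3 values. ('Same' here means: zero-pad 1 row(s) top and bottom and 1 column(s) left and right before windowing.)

Output[0,0]: The receptive field on the zero-padded input at this output position is [0 0 0 / 0 -4 4 / 0 -1 2]. Elementwise product with the kernel and sum: 0·3 + 0·-2 + -4·1 + 4·3 + 0·2 + -1·-1 + 2·1.

11 5 13
26 2 10
16 10 9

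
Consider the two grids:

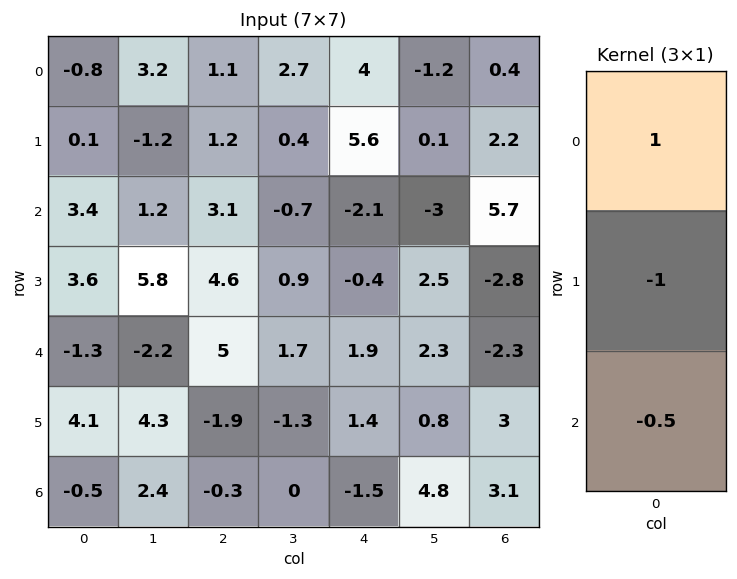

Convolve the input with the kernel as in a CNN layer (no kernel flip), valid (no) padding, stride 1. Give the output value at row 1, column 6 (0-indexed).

-2.1

The receptive field on the input at this output position is [2.2 / 5.7 / -2.8]. Elementwise product with the kernel and sum: 2.2·1 + 5.7·-1 + -2.8·-0.5.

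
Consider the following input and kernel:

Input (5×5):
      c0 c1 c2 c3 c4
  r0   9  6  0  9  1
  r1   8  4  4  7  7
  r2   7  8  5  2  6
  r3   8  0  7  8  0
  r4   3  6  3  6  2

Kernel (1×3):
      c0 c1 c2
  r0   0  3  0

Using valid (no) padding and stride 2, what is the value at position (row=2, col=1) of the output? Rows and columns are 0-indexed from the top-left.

The receptive field on the input at this output position is [3 6 2]. Elementwise product with the kernel and sum: 6·3.

18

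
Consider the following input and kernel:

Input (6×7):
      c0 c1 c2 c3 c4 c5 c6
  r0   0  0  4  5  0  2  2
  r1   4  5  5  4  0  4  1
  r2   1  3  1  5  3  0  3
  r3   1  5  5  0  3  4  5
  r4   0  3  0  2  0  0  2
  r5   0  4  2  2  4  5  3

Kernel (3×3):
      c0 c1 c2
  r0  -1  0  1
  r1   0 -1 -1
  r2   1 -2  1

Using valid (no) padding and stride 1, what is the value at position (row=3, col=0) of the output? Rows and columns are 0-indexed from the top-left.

-5

The receptive field on the input at this output position is [1 5 5 / 0 3 0 / 0 4 2]. Elementwise product with the kernel and sum: 1·-1 + 5·1 + 3·-1 + 0·-1 + 0·1 + 4·-2 + 2·1.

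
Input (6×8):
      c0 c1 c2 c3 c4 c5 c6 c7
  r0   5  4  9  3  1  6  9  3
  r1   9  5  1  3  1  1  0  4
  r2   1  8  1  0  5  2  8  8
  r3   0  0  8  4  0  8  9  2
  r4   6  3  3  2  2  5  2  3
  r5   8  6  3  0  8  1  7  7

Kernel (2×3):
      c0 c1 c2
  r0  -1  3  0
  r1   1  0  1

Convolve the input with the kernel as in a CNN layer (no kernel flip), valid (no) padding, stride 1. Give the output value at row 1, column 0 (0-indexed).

The receptive field on the input at this output position is [9 5 1 / 1 8 1]. Elementwise product with the kernel and sum: 9·-1 + 5·3 + 1·1 + 1·1.

8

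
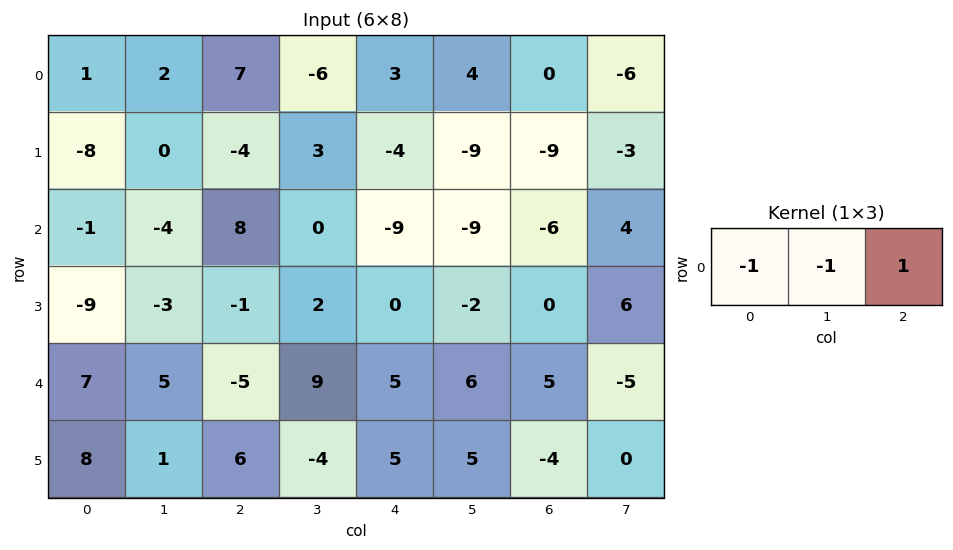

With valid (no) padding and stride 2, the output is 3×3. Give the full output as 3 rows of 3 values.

Output[0,0]: The receptive field on the input at this output position is [1 2 7]. Elementwise product with the kernel and sum: 1·-1 + 2·-1 + 7·1.
Output[0,1]: The receptive field on the input at this output position is [7 -6 3]. Elementwise product with the kernel and sum: 7·-1 + -6·-1 + 3·1.

4 2 -7
13 -17 12
-17 1 -6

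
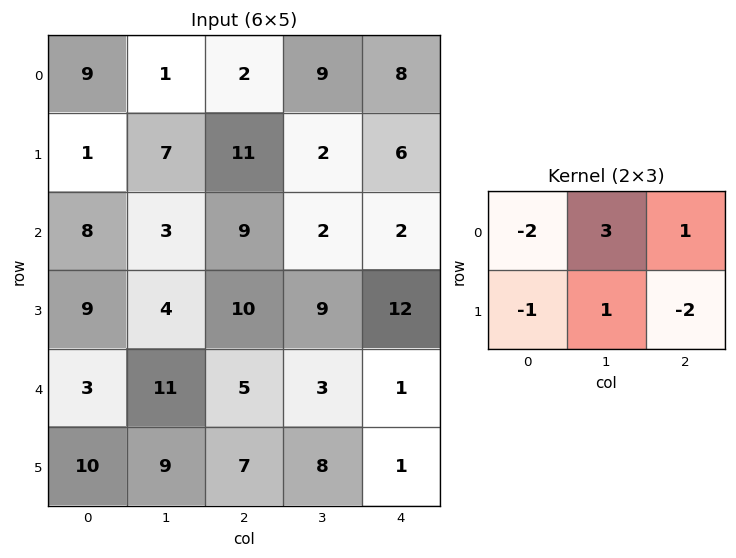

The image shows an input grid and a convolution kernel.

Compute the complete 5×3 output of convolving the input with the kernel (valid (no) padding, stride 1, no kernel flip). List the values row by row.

-29 13 10
7 23 -21
-23 11 -35
2 19 15
17 -22 -1

Output[0,0]: The receptive field on the input at this output position is [9 1 2 / 1 7 11]. Elementwise product with the kernel and sum: 9·-2 + 1·3 + 2·1 + 1·-1 + 7·1 + 11·-2.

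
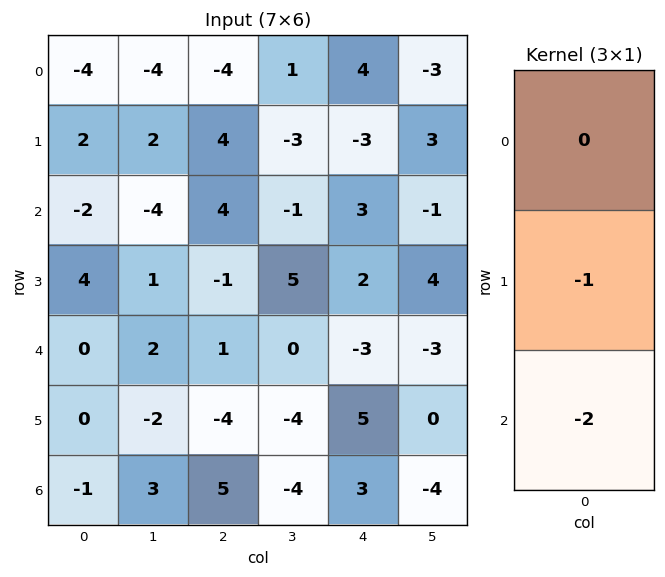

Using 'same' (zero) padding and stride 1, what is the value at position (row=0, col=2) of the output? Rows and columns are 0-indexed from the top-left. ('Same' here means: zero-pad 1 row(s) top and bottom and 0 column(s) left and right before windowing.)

-4

The receptive field on the zero-padded input at this output position is [0 / -4 / 4]. Elementwise product with the kernel and sum: -4·-1 + 4·-2.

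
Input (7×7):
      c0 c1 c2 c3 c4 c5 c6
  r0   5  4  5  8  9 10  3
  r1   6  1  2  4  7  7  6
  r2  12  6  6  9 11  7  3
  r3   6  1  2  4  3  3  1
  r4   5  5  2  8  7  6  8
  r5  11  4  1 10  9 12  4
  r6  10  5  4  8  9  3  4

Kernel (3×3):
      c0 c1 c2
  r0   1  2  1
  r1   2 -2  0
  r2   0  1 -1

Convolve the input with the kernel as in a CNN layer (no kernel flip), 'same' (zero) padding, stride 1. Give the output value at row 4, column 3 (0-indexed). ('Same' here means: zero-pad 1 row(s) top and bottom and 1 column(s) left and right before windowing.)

2

The receptive field on the zero-padded input at this output position is [2 4 3 / 2 8 7 / 1 10 9]. Elementwise product with the kernel and sum: 2·1 + 4·2 + 3·1 + 2·2 + 8·-2 + 10·1 + 9·-1.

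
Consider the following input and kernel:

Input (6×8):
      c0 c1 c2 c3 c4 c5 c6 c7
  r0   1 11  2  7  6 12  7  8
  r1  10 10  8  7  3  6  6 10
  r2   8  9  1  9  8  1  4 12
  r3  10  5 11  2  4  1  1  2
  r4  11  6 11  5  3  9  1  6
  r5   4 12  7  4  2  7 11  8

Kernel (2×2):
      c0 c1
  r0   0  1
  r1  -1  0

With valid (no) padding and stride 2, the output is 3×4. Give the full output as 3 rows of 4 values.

1 -1 9 2
-1 -2 -3 11
2 -2 7 -5

Output[0,0]: The receptive field on the input at this output position is [1 11 / 10 10]. Elementwise product with the kernel and sum: 11·1 + 10·-1.
Output[0,1]: The receptive field on the input at this output position is [2 7 / 8 7]. Elementwise product with the kernel and sum: 7·1 + 8·-1.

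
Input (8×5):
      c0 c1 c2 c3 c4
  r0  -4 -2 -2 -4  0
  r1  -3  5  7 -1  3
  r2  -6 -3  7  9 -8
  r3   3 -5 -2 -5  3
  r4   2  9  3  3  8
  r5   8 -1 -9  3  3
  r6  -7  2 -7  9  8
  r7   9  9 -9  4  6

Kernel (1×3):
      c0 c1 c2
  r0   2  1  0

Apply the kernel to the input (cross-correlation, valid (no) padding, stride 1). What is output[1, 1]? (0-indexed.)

17

The receptive field on the input at this output position is [5 7 -1]. Elementwise product with the kernel and sum: 5·2 + 7·1.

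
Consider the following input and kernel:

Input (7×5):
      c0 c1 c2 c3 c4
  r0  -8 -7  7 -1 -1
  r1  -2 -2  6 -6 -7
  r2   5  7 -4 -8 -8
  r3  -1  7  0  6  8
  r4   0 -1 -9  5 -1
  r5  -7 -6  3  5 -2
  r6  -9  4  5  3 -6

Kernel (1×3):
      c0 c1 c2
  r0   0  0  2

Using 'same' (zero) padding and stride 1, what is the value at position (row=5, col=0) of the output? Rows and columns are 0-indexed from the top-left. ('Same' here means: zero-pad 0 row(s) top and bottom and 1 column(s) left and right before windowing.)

-12

The receptive field on the zero-padded input at this output position is [0 -7 -6]. Elementwise product with the kernel and sum: -6·2.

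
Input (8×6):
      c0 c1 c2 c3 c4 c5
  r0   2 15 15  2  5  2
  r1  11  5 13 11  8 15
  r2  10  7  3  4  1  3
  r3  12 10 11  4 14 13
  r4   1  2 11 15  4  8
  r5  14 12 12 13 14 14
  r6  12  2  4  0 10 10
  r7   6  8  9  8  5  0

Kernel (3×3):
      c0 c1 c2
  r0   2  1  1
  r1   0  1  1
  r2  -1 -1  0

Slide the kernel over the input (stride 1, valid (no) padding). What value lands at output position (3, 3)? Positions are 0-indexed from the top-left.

20

The receptive field on the input at this output position is [4 14 13 / 15 4 8 / 13 14 14]. Elementwise product with the kernel and sum: 4·2 + 14·1 + 13·1 + 4·1 + 8·1 + 13·-1 + 14·-1.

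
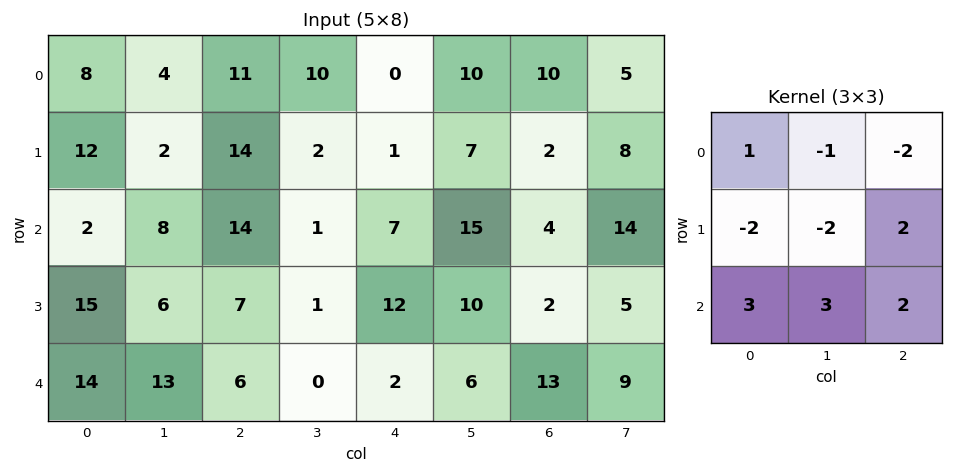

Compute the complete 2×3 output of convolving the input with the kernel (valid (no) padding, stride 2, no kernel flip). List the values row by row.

40 30 32
31 29 -6

Output[0,0]: The receptive field on the input at this output position is [8 4 11 / 12 2 14 / 2 8 14]. Elementwise product with the kernel and sum: 8·1 + 4·-1 + 11·-2 + 12·-2 + 2·-2 + 14·2 + 2·3 + 8·3 + 14·2.
Output[0,1]: The receptive field on the input at this output position is [11 10 0 / 14 2 1 / 14 1 7]. Elementwise product with the kernel and sum: 11·1 + 10·-1 + 0·-2 + 14·-2 + 2·-2 + 1·2 + 14·3 + 1·3 + 7·2.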